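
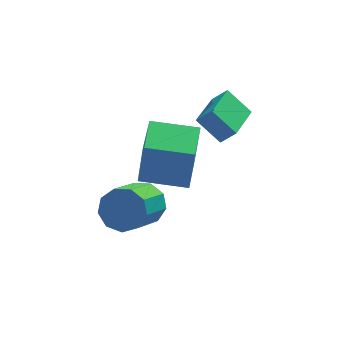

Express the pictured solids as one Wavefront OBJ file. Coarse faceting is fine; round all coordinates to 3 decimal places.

v -1.356 -2.569 -4.516
v -0.956 -2.199 -3.69
v -1.963 -3.68 -2.538
v -2.364 -4.051 -3.364
v -1.548 -1.895 -3.817
v -2.555 -3.376 -2.664
v -2.05 -1.907 -4.271
v -3.057 -3.388 -3.118
v -2.228 -2.229 -4.84
v -3.235 -3.71 -3.687
v -1.998 -2.71 -5.257
v -3.005 -4.191 -4.104
v -1.468 -3.125 -5.328
v -2.475 -4.606 -4.175
v -0.886 -3.281 -5.019
v -1.893 -4.762 -3.866
v -0.524 -3.103 -4.475
v -1.531 -4.584 -3.322
v -0.551 -2.676 -3.95
v -1.558 -4.157 -2.797
v -1.538 -2.711 -2.965
v -1.35 -2.861 -0.858
v -0.985 -1.021 -2.894
v -0.797 -1.17 -0.788
v 0.317 -3.31 -3.172
v 0.505 -3.459 -1.066
v 0.87 -1.619 -3.102
v 1.058 -1.769 -0.995
v 1.573 -2.958 -0.951
v 0.761 -2.332 -0.027
v 2.544 -1.29 -1.228
v 1.733 -0.664 -0.304
v 2.127 -3.176 -0.316
v 1.316 -2.55 0.608
v 3.099 -1.508 -0.593
v 2.287 -0.882 0.331
f 2 1 5
f 2 5 3
f 3 5 6
f 3 6 4
f 5 1 7
f 5 7 6
f 6 7 8
f 6 8 4
f 7 1 9
f 7 9 8
f 8 9 10
f 8 10 4
f 9 1 11
f 9 11 10
f 10 11 12
f 10 12 4
f 11 1 13
f 11 13 12
f 12 13 14
f 12 14 4
f 13 1 15
f 13 15 14
f 14 15 16
f 14 16 4
f 15 1 17
f 15 17 16
f 16 17 18
f 16 18 4
f 17 1 19
f 17 19 18
f 18 19 20
f 18 20 4
f 19 1 2
f 19 2 20
f 20 2 3
f 20 3 4
f 22 24 21
f 25 22 21
f 21 24 23
f 23 25 21
f 22 28 24
f 26 22 25
f 26 28 22
f 24 28 23
f 27 25 23
f 23 28 27
f 27 26 25
f 28 26 27
f 30 32 29
f 33 30 29
f 29 32 31
f 31 33 29
f 30 36 32
f 34 30 33
f 34 36 30
f 32 36 31
f 35 33 31
f 31 36 35
f 35 34 33
f 36 34 35



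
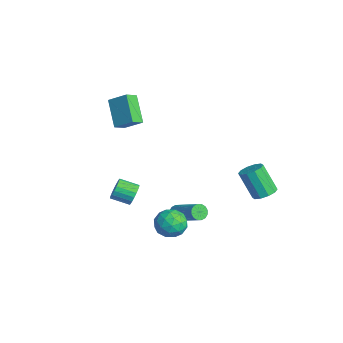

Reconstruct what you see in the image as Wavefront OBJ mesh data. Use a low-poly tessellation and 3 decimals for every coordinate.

v 3.741 3.5 0.114
v 4.386 3.437 0.405
v 3.644 2.918 1.937
v 2.999 2.98 1.646
v 4.244 3.846 0.475
v 3.503 3.327 2.007
v 3.911 4.123 0.407
v 3.169 3.604 1.94
v 3.512 4.162 0.228
v 2.771 3.643 1.76
v 3.201 3.948 0.004
v 2.459 3.429 1.537
v 3.096 3.562 -0.177
v 2.354 3.043 1.355
v 3.237 3.153 -0.247
v 2.496 2.634 1.285
v 3.571 2.876 -0.18
v 2.829 2.357 1.353
v 3.969 2.837 -0
v 3.228 2.318 1.532
v 4.281 3.051 0.223
v 3.539 2.532 1.756
v 3.057 -3.388 1.312
v 3.322 -3.74 0.834
v 2.828 -4.624 1.211
v 2.563 -4.272 1.688
v 3.519 -3.76 1.045
v 3.025 -4.643 1.422
v 3.624 -3.706 1.309
v 3.13 -4.59 1.686
v 3.617 -3.589 1.573
v 3.123 -4.473 1.95
v 3.499 -3.433 1.786
v 3.005 -4.316 2.163
v 3.293 -3.267 1.905
v 2.8 -4.151 2.282
v 3.041 -3.126 1.906
v 2.547 -4.009 2.283
v 2.792 -3.036 1.789
v 2.298 -3.92 2.166
v 2.595 -3.017 1.578
v 2.101 -3.9 1.955
v 2.49 -3.07 1.314
v 1.996 -3.954 1.691
v 2.497 -3.187 1.05
v 2.003 -4.071 1.427
v 2.615 -3.344 0.837
v 2.121 -4.227 1.214
v 2.82 -3.509 0.718
v 2.327 -4.393 1.095
v 3.073 -3.651 0.717
v 2.579 -4.534 1.094
v 3.038 -1.346 -0.754
v 3.75 -0.956 -1.219
v 3.93 -2.504 -0.361
v 4.642 -2.114 -0.826
v 4.321 -1.717 -0.042
v 3.77 -1.001 -0.285
v 3.91 -2.459 -1.295
v 3.359 -1.743 -1.538
v 4.289 -1.643 -1.554
v 4.543 -1.184 -0.779
v 3.137 -2.276 -0.801
v 3.391 -1.817 -0.026
v 3.315 -1.049 -1.021
v 4.365 -2.411 -0.559
v 4.176 -2.177 -0.098
v 4.595 -1.948 -0.371
v 3.327 -1.076 -0.472
v 3.746 -0.846 -0.745
v 4.082 -1.293 -0.053
v 3.934 -2.614 -0.835
v 4.353 -2.384 -1.108
v 3.085 -1.512 -1.209
v 3.504 -1.283 -1.482
v 3.598 -2.167 -1.527
v 4.051 -1.224 -1.491
v 4.575 -1.905 -1.26
v 4.145 -2.108 -1.536
v 3.821 -1.687 -1.679
v 4.2 -0.954 -1.036
v 4.725 -1.635 -0.804
v 4.536 -1.401 -0.343
v 4.212 -0.981 -0.486
v 4.517 -1.358 -1.232
v 2.955 -1.825 -0.776
v 3.48 -2.506 -0.544
v 3.468 -2.479 -1.094
v 3.144 -2.059 -1.237
v 3.105 -1.555 -0.32
v 3.629 -2.236 -0.089
v 3.859 -1.773 0.099
v 3.535 -1.352 -0.044
v 3.163 -2.102 -0.348
v 0.687 -0.207 -2.704
v 0.978 -0.202 -3.134
v 2.665 0.411 -1.987
v 2.373 0.407 -1.556
v 0.876 0.046 -3.117
v 2.562 0.66 -1.969
v 0.723 0.227 -2.989
v 2.409 0.84 -1.841
v 0.56 0.291 -2.784
v 2.247 0.905 -1.637
v 0.432 0.222 -2.558
v 2.118 0.836 -1.41
v 0.371 0.038 -2.371
v 2.058 0.652 -1.223
v 0.395 -0.211 -2.273
v 2.082 0.402 -1.126
v 0.498 -0.46 -2.291
v 2.184 0.154 -1.143
v 0.651 -0.64 -2.419
v 2.337 -0.027 -1.271
v 0.813 -0.705 -2.623
v 2.5 -0.091 -1.476
v 0.942 -0.636 -2.85
v 2.628 -0.022 -1.702
v 1.002 -0.452 -3.037
v 2.689 0.162 -1.889
v -1.917 -2.803 3.061
v -3.273 -2.687 4.314
v -2.248 -2.119 2.639
v -3.604 -2.002 3.891
v -1.196 -2.018 3.769
v -2.552 -1.901 5.021
v -1.527 -1.333 3.346
v -2.883 -1.217 4.599
f 2 1 5
f 2 5 3
f 3 5 6
f 3 6 4
f 5 1 7
f 5 7 6
f 6 7 8
f 6 8 4
f 7 1 9
f 7 9 8
f 8 9 10
f 8 10 4
f 9 1 11
f 9 11 10
f 10 11 12
f 10 12 4
f 11 1 13
f 11 13 12
f 12 13 14
f 12 14 4
f 13 1 15
f 13 15 14
f 14 15 16
f 14 16 4
f 15 1 17
f 15 17 16
f 16 17 18
f 16 18 4
f 17 1 19
f 17 19 18
f 18 19 20
f 18 20 4
f 19 1 21
f 19 21 20
f 20 21 22
f 20 22 4
f 21 1 2
f 21 2 22
f 22 2 3
f 22 3 4
f 24 23 27
f 24 27 25
f 25 27 28
f 25 28 26
f 27 23 29
f 27 29 28
f 28 29 30
f 28 30 26
f 29 23 31
f 29 31 30
f 30 31 32
f 30 32 26
f 31 23 33
f 31 33 32
f 32 33 34
f 32 34 26
f 33 23 35
f 33 35 34
f 34 35 36
f 34 36 26
f 35 23 37
f 35 37 36
f 36 37 38
f 36 38 26
f 37 23 39
f 37 39 38
f 38 39 40
f 38 40 26
f 39 23 41
f 39 41 40
f 40 41 42
f 40 42 26
f 41 23 43
f 41 43 42
f 42 43 44
f 42 44 26
f 43 23 45
f 43 45 44
f 44 45 46
f 44 46 26
f 45 23 47
f 45 47 46
f 46 47 48
f 46 48 26
f 47 23 49
f 47 49 48
f 48 49 50
f 48 50 26
f 49 23 51
f 49 51 50
f 50 51 52
f 50 52 26
f 51 23 24
f 51 24 52
f 52 24 25
f 52 25 26
f 53 90 69
f 90 64 93
f 69 93 58
f 90 93 69
f 53 69 65
f 69 58 70
f 65 70 54
f 69 70 65
f 53 65 74
f 65 54 75
f 74 75 60
f 65 75 74
f 53 74 86
f 74 60 89
f 86 89 63
f 74 89 86
f 53 86 90
f 86 63 94
f 90 94 64
f 86 94 90
f 54 70 81
f 70 58 84
f 81 84 62
f 70 84 81
f 58 93 71
f 93 64 92
f 71 92 57
f 93 92 71
f 64 94 91
f 94 63 87
f 91 87 55
f 94 87 91
f 63 89 88
f 89 60 76
f 88 76 59
f 89 76 88
f 60 75 80
f 75 54 77
f 80 77 61
f 75 77 80
f 56 82 68
f 82 62 83
f 68 83 57
f 82 83 68
f 56 68 66
f 68 57 67
f 66 67 55
f 68 67 66
f 56 66 73
f 66 55 72
f 73 72 59
f 66 72 73
f 56 73 78
f 73 59 79
f 78 79 61
f 73 79 78
f 56 78 82
f 78 61 85
f 82 85 62
f 78 85 82
f 57 83 71
f 83 62 84
f 71 84 58
f 83 84 71
f 55 67 91
f 67 57 92
f 91 92 64
f 67 92 91
f 59 72 88
f 72 55 87
f 88 87 63
f 72 87 88
f 61 79 80
f 79 59 76
f 80 76 60
f 79 76 80
f 62 85 81
f 85 61 77
f 81 77 54
f 85 77 81
f 96 95 99
f 96 99 97
f 97 99 100
f 97 100 98
f 99 95 101
f 99 101 100
f 100 101 102
f 100 102 98
f 101 95 103
f 101 103 102
f 102 103 104
f 102 104 98
f 103 95 105
f 103 105 104
f 104 105 106
f 104 106 98
f 105 95 107
f 105 107 106
f 106 107 108
f 106 108 98
f 107 95 109
f 107 109 108
f 108 109 110
f 108 110 98
f 109 95 111
f 109 111 110
f 110 111 112
f 110 112 98
f 111 95 113
f 111 113 112
f 112 113 114
f 112 114 98
f 113 95 115
f 113 115 114
f 114 115 116
f 114 116 98
f 115 95 117
f 115 117 116
f 116 117 118
f 116 118 98
f 117 95 119
f 117 119 118
f 118 119 120
f 118 120 98
f 119 95 96
f 119 96 120
f 120 96 97
f 120 97 98
f 122 124 121
f 125 122 121
f 121 124 123
f 123 125 121
f 122 128 124
f 126 122 125
f 126 128 122
f 124 128 123
f 127 125 123
f 123 128 127
f 127 126 125
f 128 126 127



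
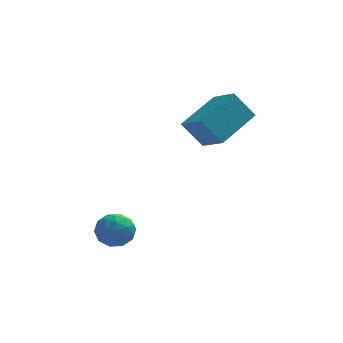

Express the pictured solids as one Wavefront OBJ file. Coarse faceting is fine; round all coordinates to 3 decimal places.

v -0.405 1.858 2.029
v 0.886 3.301 2.842
v -1.148 2.897 1.364
v 0.143 4.34 2.177
v 0.437 1.74 0.903
v 1.728 3.183 1.716
v -0.306 2.779 0.238
v 0.985 4.222 1.051
v -4.315 -0.142 -3.117
v -3.712 0.429 -3.136
v -3.528 -0.949 -2.384
v -2.925 -0.378 -2.403
v -3.62 -0.235 -1.97
v -4.106 0.264 -2.423
v -3.134 -0.784 -3.097
v -3.62 -0.285 -3.55
v -2.982 0.032 -3.123
v -3.282 0.372 -2.427
v -3.958 -0.892 -3.093
v -4.258 -0.552 -2.397
v -4.082 0.214 -3.191
v -3.158 -0.734 -2.329
v -3.566 -0.65 -2.075
v -3.212 -0.314 -2.086
v -4.314 0.117 -2.772
v -3.959 0.453 -2.783
v -3.906 0.063 -2.098
v -3.281 -0.973 -2.737
v -2.926 -0.637 -2.748
v -4.028 -0.206 -3.434
v -3.674 0.13 -3.445
v -3.334 -0.583 -3.422
v -3.299 0.317 -3.194
v -2.837 -0.158 -2.763
v -2.959 -0.396 -3.171
v -3.245 -0.103 -3.437
v -3.475 0.516 -2.785
v -3.013 0.042 -2.354
v -3.422 0.126 -2.1
v -3.707 0.419 -2.366
v -3.046 0.283 -2.777
v -4.227 -0.562 -3.166
v -3.765 -1.036 -2.735
v -3.533 -0.939 -3.154
v -3.818 -0.646 -3.42
v -4.403 -0.362 -2.757
v -3.941 -0.837 -2.326
v -3.995 -0.417 -2.083
v -4.281 -0.124 -2.349
v -4.194 -0.803 -2.743
f 2 4 1
f 5 2 1
f 1 4 3
f 3 5 1
f 2 8 4
f 6 2 5
f 6 8 2
f 4 8 3
f 7 5 3
f 3 8 7
f 7 6 5
f 8 6 7
f 9 46 25
f 46 20 49
f 25 49 14
f 46 49 25
f 9 25 21
f 25 14 26
f 21 26 10
f 25 26 21
f 9 21 30
f 21 10 31
f 30 31 16
f 21 31 30
f 9 30 42
f 30 16 45
f 42 45 19
f 30 45 42
f 9 42 46
f 42 19 50
f 46 50 20
f 42 50 46
f 10 26 37
f 26 14 40
f 37 40 18
f 26 40 37
f 14 49 27
f 49 20 48
f 27 48 13
f 49 48 27
f 20 50 47
f 50 19 43
f 47 43 11
f 50 43 47
f 19 45 44
f 45 16 32
f 44 32 15
f 45 32 44
f 16 31 36
f 31 10 33
f 36 33 17
f 31 33 36
f 12 38 24
f 38 18 39
f 24 39 13
f 38 39 24
f 12 24 22
f 24 13 23
f 22 23 11
f 24 23 22
f 12 22 29
f 22 11 28
f 29 28 15
f 22 28 29
f 12 29 34
f 29 15 35
f 34 35 17
f 29 35 34
f 12 34 38
f 34 17 41
f 38 41 18
f 34 41 38
f 13 39 27
f 39 18 40
f 27 40 14
f 39 40 27
f 11 23 47
f 23 13 48
f 47 48 20
f 23 48 47
f 15 28 44
f 28 11 43
f 44 43 19
f 28 43 44
f 17 35 36
f 35 15 32
f 36 32 16
f 35 32 36
f 18 41 37
f 41 17 33
f 37 33 10
f 41 33 37



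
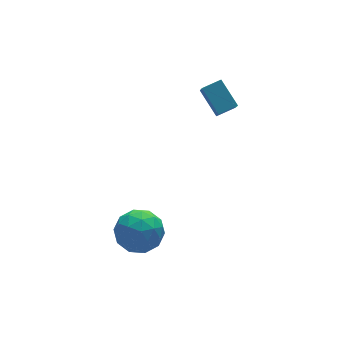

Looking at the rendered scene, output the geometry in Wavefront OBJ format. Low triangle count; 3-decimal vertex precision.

v -1.86 -1.037 -1.359
v -0.858 -1.554 -1.492
v -2.722 -2.626 -1.688
v -1.72 -3.143 -1.821
v -2.039 -2.776 -0.794
v -1.505 -1.794 -0.591
v -2.075 -2.386 -2.589
v -1.541 -1.404 -2.386
v -0.99 -2.387 -2.252
v -0.968 -2.629 -1.143
v -2.612 -1.551 -2.037
v -2.59 -1.793 -0.928
v -1.283 -1.156 -1.397
v -2.297 -3.024 -1.783
v -2.484 -2.808 -1.18
v -1.895 -3.112 -1.258
v -1.664 -1.297 -0.867
v -1.075 -1.601 -0.945
v -1.769 -2.32 -0.535
v -2.505 -2.579 -2.235
v -1.916 -2.883 -2.313
v -1.685 -1.068 -1.922
v -1.096 -1.372 -2
v -1.811 -1.86 -2.645
v -0.772 -1.95 -1.921
v -1.279 -2.884 -2.115
v -1.487 -2.439 -2.566
v -1.174 -1.861 -2.447
v -0.759 -2.092 -1.269
v -1.266 -3.026 -1.462
v -1.453 -2.81 -0.859
v -1.14 -2.233 -0.74
v -0.837 -2.582 -1.716
v -2.314 -1.154 -1.718
v -2.821 -2.088 -1.911
v -2.44 -1.947 -2.44
v -2.127 -1.37 -2.321
v -2.301 -1.296 -1.065
v -2.808 -2.23 -1.259
v -2.406 -2.319 -0.733
v -2.093 -1.741 -0.614
v -2.743 -1.598 -1.464
v 2.674 -0.684 3.315
v 2.49 0.49 4.197
v 2.912 -0.052 2.524
v 2.728 1.122 3.406
v 3.572 -0.722 3.554
v 3.388 0.452 4.436
v 3.81 -0.09 2.763
v 3.626 1.084 3.645
f 1 38 17
f 38 12 41
f 17 41 6
f 38 41 17
f 1 17 13
f 17 6 18
f 13 18 2
f 17 18 13
f 1 13 22
f 13 2 23
f 22 23 8
f 13 23 22
f 1 22 34
f 22 8 37
f 34 37 11
f 22 37 34
f 1 34 38
f 34 11 42
f 38 42 12
f 34 42 38
f 2 18 29
f 18 6 32
f 29 32 10
f 18 32 29
f 6 41 19
f 41 12 40
f 19 40 5
f 41 40 19
f 12 42 39
f 42 11 35
f 39 35 3
f 42 35 39
f 11 37 36
f 37 8 24
f 36 24 7
f 37 24 36
f 8 23 28
f 23 2 25
f 28 25 9
f 23 25 28
f 4 30 16
f 30 10 31
f 16 31 5
f 30 31 16
f 4 16 14
f 16 5 15
f 14 15 3
f 16 15 14
f 4 14 21
f 14 3 20
f 21 20 7
f 14 20 21
f 4 21 26
f 21 7 27
f 26 27 9
f 21 27 26
f 4 26 30
f 26 9 33
f 30 33 10
f 26 33 30
f 5 31 19
f 31 10 32
f 19 32 6
f 31 32 19
f 3 15 39
f 15 5 40
f 39 40 12
f 15 40 39
f 7 20 36
f 20 3 35
f 36 35 11
f 20 35 36
f 9 27 28
f 27 7 24
f 28 24 8
f 27 24 28
f 10 33 29
f 33 9 25
f 29 25 2
f 33 25 29
f 44 46 43
f 47 44 43
f 43 46 45
f 45 47 43
f 44 50 46
f 48 44 47
f 48 50 44
f 46 50 45
f 49 47 45
f 45 50 49
f 49 48 47
f 50 48 49



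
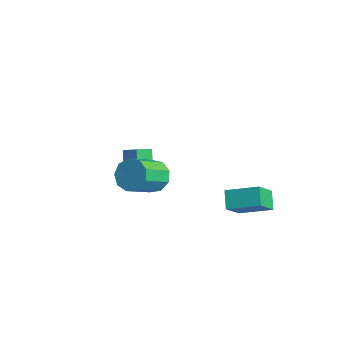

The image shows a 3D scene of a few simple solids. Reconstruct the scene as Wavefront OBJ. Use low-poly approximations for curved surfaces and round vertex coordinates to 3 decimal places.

v 2.635 -2.252 1.449
v 2.991 -2.618 0.578
v 3.641 -4.134 1.479
v 3.285 -3.768 2.351
v 3.472 -2.229 0.885
v 4.122 -3.745 1.786
v 3.562 -1.851 1.456
v 4.212 -3.367 2.358
v 3.218 -1.66 2.024
v 3.868 -3.176 2.926
v 2.601 -1.747 2.323
v 3.251 -3.263 3.225
v 2 -2.07 2.213
v 2.65 -3.586 3.115
v 1.696 -2.478 1.746
v 2.346 -3.994 2.648
v 1.832 -2.78 1.14
v 2.482 -4.297 2.041
v 2.343 -2.836 0.678
v 2.993 -4.352 1.58
v 2.444 2.603 -2.806
v 3.176 1.499 -1.726
v 1.638 2.902 -1.955
v 2.37 1.797 -0.874
v 3.61 3.983 -2.186
v 4.342 2.878 -1.105
v 2.804 4.281 -1.334
v 3.536 3.177 -0.254
v -3.566 -1.369 -0.474
v -1.966 -1.245 0.485
v -3.533 -0.515 -0.64
v -1.932 -0.392 0.319
v -2.948 -1.588 -1.479
v -1.347 -1.465 -0.52
v -2.914 -0.735 -1.645
v -1.314 -0.611 -0.686
f 2 1 5
f 2 5 3
f 3 5 6
f 3 6 4
f 5 1 7
f 5 7 6
f 6 7 8
f 6 8 4
f 7 1 9
f 7 9 8
f 8 9 10
f 8 10 4
f 9 1 11
f 9 11 10
f 10 11 12
f 10 12 4
f 11 1 13
f 11 13 12
f 12 13 14
f 12 14 4
f 13 1 15
f 13 15 14
f 14 15 16
f 14 16 4
f 15 1 17
f 15 17 16
f 16 17 18
f 16 18 4
f 17 1 19
f 17 19 18
f 18 19 20
f 18 20 4
f 19 1 2
f 19 2 20
f 20 2 3
f 20 3 4
f 22 24 21
f 25 22 21
f 21 24 23
f 23 25 21
f 22 28 24
f 26 22 25
f 26 28 22
f 24 28 23
f 27 25 23
f 23 28 27
f 27 26 25
f 28 26 27
f 30 32 29
f 33 30 29
f 29 32 31
f 31 33 29
f 30 36 32
f 34 30 33
f 34 36 30
f 32 36 31
f 35 33 31
f 31 36 35
f 35 34 33
f 36 34 35



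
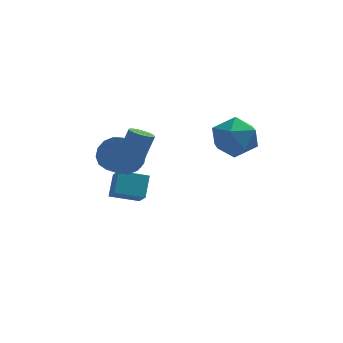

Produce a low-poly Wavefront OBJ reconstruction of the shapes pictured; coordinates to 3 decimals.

v -2.204 2.568 0.443
v -1.722 1.819 0.034
v -2.274 1.063 0.768
v -2.756 1.812 1.177
v -1.425 1.973 0.416
v -1.978 1.217 1.15
v -1.338 2.287 0.805
v -1.891 1.531 1.539
v -1.482 2.676 1.097
v -2.035 1.919 1.831
v -1.82 3.036 1.214
v -2.373 2.28 1.948
v -2.26 3.271 1.124
v -2.813 2.514 1.858
v -2.686 3.317 0.852
v -3.238 2.561 1.586
v -2.982 3.163 0.47
v -3.535 2.407 1.204
v -3.069 2.849 0.081
v -3.622 2.093 0.815
v -2.925 2.461 -0.211
v -3.478 1.704 0.523
v -2.587 2.1 -0.328
v -3.14 1.344 0.406
v -2.147 1.866 -0.238
v -2.7 1.109 0.496
v -2.133 -1.399 2.392
v -1.601 -1.238 2.142
v -0.974 -0.741 3.799
v -1.507 -0.901 4.048
v -1.733 -1.022 2.127
v -1.106 -0.525 3.784
v -1.935 -0.871 2.158
v -1.308 -0.374 3.815
v -2.171 -0.812 2.23
v -1.544 -0.314 3.886
v -2.4 -0.854 2.329
v -1.773 -0.356 3.986
v -2.584 -0.99 2.439
v -1.957 -0.493 4.096
v -2.689 -1.197 2.541
v -2.062 -0.699 4.198
v -2.699 -1.438 2.617
v -2.072 -0.941 4.274
v -2.61 -1.673 2.654
v -1.983 -1.176 4.311
v -2.44 -1.861 2.646
v -1.813 -1.363 4.303
v -2.216 -1.968 2.594
v -1.589 -1.471 4.251
v -1.978 -1.977 2.506
v -1.351 -1.48 4.163
v -1.767 -1.886 2.399
v -1.14 -1.389 4.056
v -1.619 -1.711 2.291
v -0.992 -1.214 3.948
v -1.56 -1.482 2.2
v -0.933 -0.984 3.856
v 2.279 2.061 2.868
v 2.889 1.768 1.853
v 2.411 0.192 3.487
v 3.021 -0.101 2.472
v 3.543 0.612 3.313
v 3.461 1.767 2.93
v 1.839 0.193 2.41
v 1.757 1.348 2.027
v 2.617 0.613 1.57
v 3.67 0.872 2.128
v 1.63 1.088 3.212
v 2.683 1.347 3.77
v -2.818 2.829 -2.069
v -2.615 3.721 -1.118
v -3.107 3.761 -2.882
v -2.904 4.653 -1.931
v -1.376 2.927 -2.469
v -1.173 3.819 -1.518
v -1.665 3.859 -3.282
v -1.462 4.751 -2.331
f 2 1 5
f 2 5 3
f 3 5 6
f 3 6 4
f 5 1 7
f 5 7 6
f 6 7 8
f 6 8 4
f 7 1 9
f 7 9 8
f 8 9 10
f 8 10 4
f 9 1 11
f 9 11 10
f 10 11 12
f 10 12 4
f 11 1 13
f 11 13 12
f 12 13 14
f 12 14 4
f 13 1 15
f 13 15 14
f 14 15 16
f 14 16 4
f 15 1 17
f 15 17 16
f 16 17 18
f 16 18 4
f 17 1 19
f 17 19 18
f 18 19 20
f 18 20 4
f 19 1 21
f 19 21 20
f 20 21 22
f 20 22 4
f 21 1 23
f 21 23 22
f 22 23 24
f 22 24 4
f 23 1 25
f 23 25 24
f 24 25 26
f 24 26 4
f 25 1 2
f 25 2 26
f 26 2 3
f 26 3 4
f 28 27 31
f 28 31 29
f 29 31 32
f 29 32 30
f 31 27 33
f 31 33 32
f 32 33 34
f 32 34 30
f 33 27 35
f 33 35 34
f 34 35 36
f 34 36 30
f 35 27 37
f 35 37 36
f 36 37 38
f 36 38 30
f 37 27 39
f 37 39 38
f 38 39 40
f 38 40 30
f 39 27 41
f 39 41 40
f 40 41 42
f 40 42 30
f 41 27 43
f 41 43 42
f 42 43 44
f 42 44 30
f 43 27 45
f 43 45 44
f 44 45 46
f 44 46 30
f 45 27 47
f 45 47 46
f 46 47 48
f 46 48 30
f 47 27 49
f 47 49 48
f 48 49 50
f 48 50 30
f 49 27 51
f 49 51 50
f 50 51 52
f 50 52 30
f 51 27 53
f 51 53 52
f 52 53 54
f 52 54 30
f 53 27 55
f 53 55 54
f 54 55 56
f 54 56 30
f 55 27 57
f 55 57 56
f 56 57 58
f 56 58 30
f 57 27 28
f 57 28 58
f 58 28 29
f 58 29 30
f 59 70 64
f 59 64 60
f 59 60 66
f 59 66 69
f 59 69 70
f 60 64 68
f 64 70 63
f 70 69 61
f 69 66 65
f 66 60 67
f 62 68 63
f 62 63 61
f 62 61 65
f 62 65 67
f 62 67 68
f 63 68 64
f 61 63 70
f 65 61 69
f 67 65 66
f 68 67 60
f 72 74 71
f 75 72 71
f 71 74 73
f 73 75 71
f 72 78 74
f 76 72 75
f 76 78 72
f 74 78 73
f 77 75 73
f 73 78 77
f 77 76 75
f 78 76 77



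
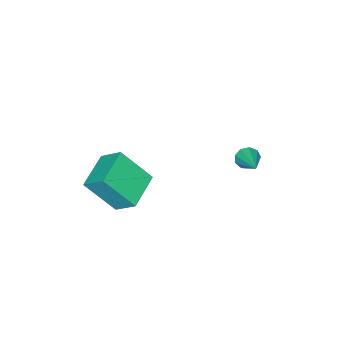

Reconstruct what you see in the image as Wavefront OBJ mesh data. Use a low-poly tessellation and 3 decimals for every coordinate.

v 2.146 -3.681 0.278
v 2.02 -2.62 1.152
v 3.936 -3.144 -0.116
v 3.81 -2.083 0.758
v 2.87 -4.917 1.882
v 2.744 -3.856 2.756
v 4.66 -4.38 1.488
v 4.534 -3.319 2.362
v -2.371 -0.682 0.452
v -1.974 -0.718 -0.023
v -1.429 0.522 1.148
v -2.276 -0.433 -0.108
v -2.622 -0.264 0.069
v -2.851 -0.29 0.425
v -2.856 -0.5 0.794
v -2.634 -0.795 1.002
v -2.289 -1.037 0.954
v -1.983 -1.113 0.67
v -1.858 -0.987 0.284
f 2 4 1
f 5 2 1
f 1 4 3
f 3 5 1
f 2 8 4
f 6 2 5
f 6 8 2
f 4 8 3
f 7 5 3
f 3 8 7
f 7 6 5
f 8 6 7
f 10 9 12
f 10 12 11
f 12 9 13
f 12 13 11
f 13 9 14
f 13 14 11
f 14 9 15
f 14 15 11
f 15 9 16
f 15 16 11
f 16 9 17
f 16 17 11
f 17 9 18
f 17 18 11
f 18 9 19
f 18 19 11
f 19 9 10
f 19 10 11



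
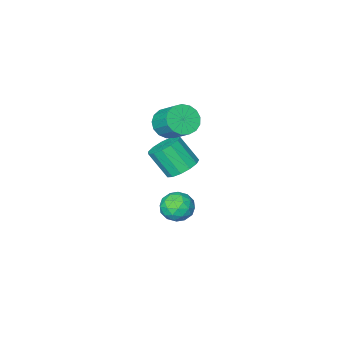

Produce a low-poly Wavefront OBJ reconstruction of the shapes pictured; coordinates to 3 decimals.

v -0.801 -3.018 0.921
v -0.284 -2.448 0.221
v -0.322 -0.993 1.379
v -0.839 -1.562 2.079
v -0.763 -2.37 0.108
v -0.8 -0.915 1.266
v -1.25 -2.441 0.181
v -1.287 -0.985 1.339
v -1.635 -2.643 0.424
v -1.672 -1.188 1.582
v -1.828 -2.932 0.78
v -1.865 -1.477 1.938
v -1.787 -3.24 1.169
v -1.824 -1.785 2.327
v -1.519 -3.497 1.501
v -1.556 -2.042 2.659
v -1.088 -3.645 1.7
v -1.125 -2.189 2.858
v -0.59 -3.648 1.721
v -0.627 -2.193 2.878
v -0.141 -3.508 1.558
v -0.178 -2.052 2.716
v 0.156 -3.255 1.25
v 0.119 -1.799 2.407
v 0.235 -2.947 0.866
v 0.198 -1.492 2.024
v 0.076 -2.656 0.495
v 0.038 -1.201 1.653
v -1.43 -2.548 -2.792
v -0.466 -2.09 -2.874
v 0.153 -3.114 -1.309
v -0.81 -3.572 -1.228
v -0.793 -1.735 -2.512
v -0.174 -2.759 -0.947
v -1.322 -1.638 -2.24
v -0.703 -2.662 -0.675
v -1.885 -1.83 -2.143
v -1.266 -2.854 -0.578
v -2.304 -2.25 -2.252
v -1.685 -3.274 -0.687
v -2.445 -2.765 -2.533
v -1.826 -3.789 -0.968
v -2.263 -3.211 -2.896
v -1.644 -4.235 -1.331
v -1.817 -3.446 -3.227
v -1.198 -4.47 -1.662
v -1.248 -3.396 -3.419
v -0.629 -4.42 -1.854
v -0.737 -3.077 -3.413
v -0.117 -4.101 -1.848
v -0.445 -2.59 -3.209
v 0.174 -3.614 -1.644
v 2.565 4.522 -0.444
v 3.498 4.269 -0.241
v 2.122 2.991 -0.319
v 3.055 2.738 -0.116
v 2.532 3.261 0.539
v 2.805 4.208 0.461
v 2.815 3.052 -1.021
v 3.088 3.999 -1.099
v 3.653 3.36 -0.598
v 3.478 3.49 0.366
v 2.142 3.77 -0.926
v 1.967 3.9 0.038
v 3.07 4.53 -0.354
v 2.55 2.73 -0.206
v 2.242 3.038 0.178
v 2.791 2.889 0.298
v 2.663 4.494 0.059
v 3.212 4.345 0.179
v 2.644 3.753 0.637
v 2.408 2.915 -0.739
v 2.957 2.766 -0.619
v 2.829 4.371 -0.858
v 3.378 4.222 -0.738
v 2.976 3.507 -1.197
v 3.71 3.847 -0.444
v 3.449 2.947 -0.37
v 3.308 3.132 -0.903
v 3.469 3.688 -0.948
v 3.607 3.923 0.123
v 3.347 3.023 0.196
v 3.039 3.331 0.581
v 3.2 3.887 0.536
v 3.698 3.389 -0.087
v 2.273 4.237 -0.756
v 2.013 3.337 -0.683
v 2.42 3.373 -1.096
v 2.581 3.929 -1.141
v 2.171 4.313 -0.19
v 1.91 3.413 -0.116
v 2.151 3.572 0.388
v 2.312 4.128 0.343
v 1.922 3.871 -0.473
f 2 1 5
f 2 5 3
f 3 5 6
f 3 6 4
f 5 1 7
f 5 7 6
f 6 7 8
f 6 8 4
f 7 1 9
f 7 9 8
f 8 9 10
f 8 10 4
f 9 1 11
f 9 11 10
f 10 11 12
f 10 12 4
f 11 1 13
f 11 13 12
f 12 13 14
f 12 14 4
f 13 1 15
f 13 15 14
f 14 15 16
f 14 16 4
f 15 1 17
f 15 17 16
f 16 17 18
f 16 18 4
f 17 1 19
f 17 19 18
f 18 19 20
f 18 20 4
f 19 1 21
f 19 21 20
f 20 21 22
f 20 22 4
f 21 1 23
f 21 23 22
f 22 23 24
f 22 24 4
f 23 1 25
f 23 25 24
f 24 25 26
f 24 26 4
f 25 1 27
f 25 27 26
f 26 27 28
f 26 28 4
f 27 1 2
f 27 2 28
f 28 2 3
f 28 3 4
f 30 29 33
f 30 33 31
f 31 33 34
f 31 34 32
f 33 29 35
f 33 35 34
f 34 35 36
f 34 36 32
f 35 29 37
f 35 37 36
f 36 37 38
f 36 38 32
f 37 29 39
f 37 39 38
f 38 39 40
f 38 40 32
f 39 29 41
f 39 41 40
f 40 41 42
f 40 42 32
f 41 29 43
f 41 43 42
f 42 43 44
f 42 44 32
f 43 29 45
f 43 45 44
f 44 45 46
f 44 46 32
f 45 29 47
f 45 47 46
f 46 47 48
f 46 48 32
f 47 29 49
f 47 49 48
f 48 49 50
f 48 50 32
f 49 29 51
f 49 51 50
f 50 51 52
f 50 52 32
f 51 29 30
f 51 30 52
f 52 30 31
f 52 31 32
f 53 90 69
f 90 64 93
f 69 93 58
f 90 93 69
f 53 69 65
f 69 58 70
f 65 70 54
f 69 70 65
f 53 65 74
f 65 54 75
f 74 75 60
f 65 75 74
f 53 74 86
f 74 60 89
f 86 89 63
f 74 89 86
f 53 86 90
f 86 63 94
f 90 94 64
f 86 94 90
f 54 70 81
f 70 58 84
f 81 84 62
f 70 84 81
f 58 93 71
f 93 64 92
f 71 92 57
f 93 92 71
f 64 94 91
f 94 63 87
f 91 87 55
f 94 87 91
f 63 89 88
f 89 60 76
f 88 76 59
f 89 76 88
f 60 75 80
f 75 54 77
f 80 77 61
f 75 77 80
f 56 82 68
f 82 62 83
f 68 83 57
f 82 83 68
f 56 68 66
f 68 57 67
f 66 67 55
f 68 67 66
f 56 66 73
f 66 55 72
f 73 72 59
f 66 72 73
f 56 73 78
f 73 59 79
f 78 79 61
f 73 79 78
f 56 78 82
f 78 61 85
f 82 85 62
f 78 85 82
f 57 83 71
f 83 62 84
f 71 84 58
f 83 84 71
f 55 67 91
f 67 57 92
f 91 92 64
f 67 92 91
f 59 72 88
f 72 55 87
f 88 87 63
f 72 87 88
f 61 79 80
f 79 59 76
f 80 76 60
f 79 76 80
f 62 85 81
f 85 61 77
f 81 77 54
f 85 77 81



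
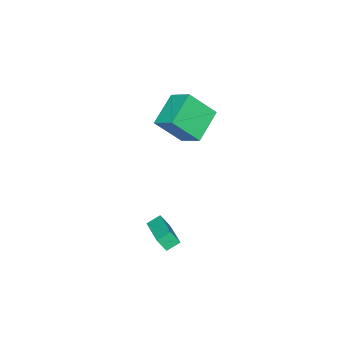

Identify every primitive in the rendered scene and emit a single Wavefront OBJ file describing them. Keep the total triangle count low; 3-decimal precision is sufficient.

v 1.296 -0.643 -2.421
v 1.489 -1.072 -1.678
v 0.731 -0.215 -2.028
v 0.924 -0.644 -1.285
v 2.716 0.804 -1.955
v 2.909 0.375 -1.212
v 2.151 1.232 -1.562
v 2.344 0.803 -0.819
v -5.336 -2.18 1.638
v -4.508 -3.292 3.121
v -4.996 -0.926 2.388
v -4.168 -2.038 3.871
v -3.532 -2.102 0.689
v -2.704 -3.214 2.172
v -3.192 -0.848 1.439
v -2.364 -1.96 2.922
f 2 4 1
f 5 2 1
f 1 4 3
f 3 5 1
f 2 8 4
f 6 2 5
f 6 8 2
f 4 8 3
f 7 5 3
f 3 8 7
f 7 6 5
f 8 6 7
f 10 12 9
f 13 10 9
f 9 12 11
f 11 13 9
f 10 16 12
f 14 10 13
f 14 16 10
f 12 16 11
f 15 13 11
f 11 16 15
f 15 14 13
f 16 14 15



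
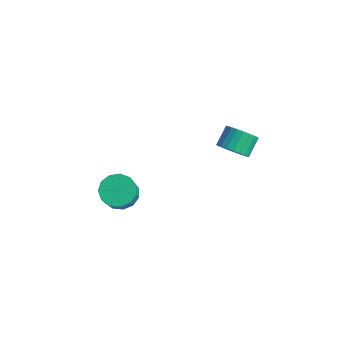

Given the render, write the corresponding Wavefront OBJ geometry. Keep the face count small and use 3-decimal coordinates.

v -0.967 -3.279 1.23
v -0.189 -3.147 0.862
v 0.464 -3.77 2.023
v -0.313 -3.901 2.39
v -0.284 -2.748 1.13
v 0.369 -3.371 2.291
v -0.596 -2.517 1.43
v 0.057 -3.14 2.59
v -1.026 -2.528 1.666
v -0.372 -3.151 2.826
v -1.436 -2.777 1.763
v -0.783 -3.4 2.924
v -1.698 -3.185 1.692
v -1.045 -3.808 2.852
v -1.727 -3.623 1.473
v -1.074 -4.246 2.633
v -1.515 -3.952 1.177
v -0.862 -4.575 2.338
v -1.129 -4.066 0.898
v -0.476 -4.689 2.059
v -0.691 -3.931 0.725
v -0.038 -4.554 1.885
v -0.341 -3.588 0.711
v 0.313 -4.211 1.871
v 1.121 1.504 3.105
v 1.518 2.038 2.662
v 1.216 2.851 3.371
v 0.819 2.316 3.815
v 1.235 2.048 2.53
v 0.933 2.861 3.239
v 0.934 1.975 2.486
v 0.633 2.787 3.195
v 0.663 1.83 2.537
v 0.361 2.643 3.246
v 0.46 1.635 2.674
v 0.159 2.448 3.383
v 0.359 1.421 2.876
v 0.057 2.234 3.585
v 0.373 1.219 3.114
v 0.072 2.032 3.823
v 0.501 1.06 3.35
v 0.2 1.873 4.059
v 0.724 0.969 3.549
v 0.422 1.782 4.258
v 1.007 0.959 3.681
v 0.705 1.772 4.39
v 1.307 1.033 3.725
v 1.006 1.845 4.434
v 1.579 1.177 3.674
v 1.277 1.99 4.383
v 1.781 1.372 3.537
v 1.48 2.185 4.246
v 1.883 1.586 3.335
v 1.581 2.399 4.044
v 1.868 1.788 3.097
v 1.567 2.601 3.806
v 1.74 1.947 2.861
v 1.439 2.76 3.57
f 2 1 5
f 2 5 3
f 3 5 6
f 3 6 4
f 5 1 7
f 5 7 6
f 6 7 8
f 6 8 4
f 7 1 9
f 7 9 8
f 8 9 10
f 8 10 4
f 9 1 11
f 9 11 10
f 10 11 12
f 10 12 4
f 11 1 13
f 11 13 12
f 12 13 14
f 12 14 4
f 13 1 15
f 13 15 14
f 14 15 16
f 14 16 4
f 15 1 17
f 15 17 16
f 16 17 18
f 16 18 4
f 17 1 19
f 17 19 18
f 18 19 20
f 18 20 4
f 19 1 21
f 19 21 20
f 20 21 22
f 20 22 4
f 21 1 23
f 21 23 22
f 22 23 24
f 22 24 4
f 23 1 2
f 23 2 24
f 24 2 3
f 24 3 4
f 26 25 29
f 26 29 27
f 27 29 30
f 27 30 28
f 29 25 31
f 29 31 30
f 30 31 32
f 30 32 28
f 31 25 33
f 31 33 32
f 32 33 34
f 32 34 28
f 33 25 35
f 33 35 34
f 34 35 36
f 34 36 28
f 35 25 37
f 35 37 36
f 36 37 38
f 36 38 28
f 37 25 39
f 37 39 38
f 38 39 40
f 38 40 28
f 39 25 41
f 39 41 40
f 40 41 42
f 40 42 28
f 41 25 43
f 41 43 42
f 42 43 44
f 42 44 28
f 43 25 45
f 43 45 44
f 44 45 46
f 44 46 28
f 45 25 47
f 45 47 46
f 46 47 48
f 46 48 28
f 47 25 49
f 47 49 48
f 48 49 50
f 48 50 28
f 49 25 51
f 49 51 50
f 50 51 52
f 50 52 28
f 51 25 53
f 51 53 52
f 52 53 54
f 52 54 28
f 53 25 55
f 53 55 54
f 54 55 56
f 54 56 28
f 55 25 57
f 55 57 56
f 56 57 58
f 56 58 28
f 57 25 26
f 57 26 58
f 58 26 27
f 58 27 28



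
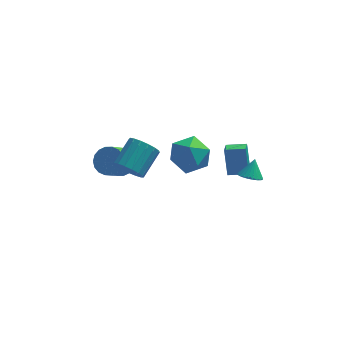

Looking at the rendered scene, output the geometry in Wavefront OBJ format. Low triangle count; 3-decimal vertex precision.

v -2.869 0.724 1.561
v -2.346 0.12 1.928
v -1.527 1.351 2.787
v -2.051 1.956 2.419
v -2.142 0.23 1.576
v -1.323 1.461 2.435
v -2.104 0.453 1.221
v -1.286 1.684 2.08
v -2.242 0.738 0.943
v -1.423 1.969 1.802
v -2.523 1.02 0.807
v -1.705 2.251 1.666
v -2.884 1.234 0.844
v -2.066 2.466 1.702
v -3.241 1.332 1.044
v -2.423 2.563 1.903
v -3.513 1.29 1.363
v -2.695 2.522 2.222
v -3.638 1.119 1.727
v -2.819 2.35 2.586
v -3.586 0.857 2.053
v -2.768 2.089 2.912
v -3.37 0.565 2.266
v -2.552 1.797 3.125
v -3.04 0.309 2.318
v -2.221 1.541 3.177
v -2.67 0.149 2.196
v -1.851 1.38 3.055
v -3.318 3.452 -0.461
v -2.52 3.212 -0.212
v -3.104 2.308 0.789
v -3.902 2.548 0.541
v -2.594 3.515 0.018
v -3.178 2.611 1.019
v -2.812 3.805 0.153
v -3.396 2.901 1.154
v -3.13 4.025 0.166
v -3.714 3.121 1.168
v -3.486 4.132 0.056
v -4.069 3.228 1.057
v -3.808 4.104 -0.157
v -4.391 3.2 0.844
v -4.033 3.947 -0.43
v -4.617 3.043 0.571
v -4.116 3.692 -0.709
v -4.7 2.788 0.292
v -4.042 3.389 -0.939
v -4.626 2.485 0.062
v -3.824 3.099 -1.074
v -4.408 2.195 -0.073
v -3.506 2.879 -1.088
v -4.09 1.975 -0.086
v -3.151 2.772 -0.977
v -3.734 1.868 0.024
v -2.829 2.8 -0.764
v -3.412 1.896 0.237
v -2.603 2.957 -0.491
v -3.187 2.053 0.51
v 3.135 -0.795 2.479
v 3.679 -0.564 2.185
v 3.385 -0.265 3.361
v 3.507 -0.382 2.124
v 3.279 -0.262 2.117
v 3.029 -0.224 2.165
v 2.795 -0.273 2.261
v 2.613 -0.401 2.39
v 2.51 -0.589 2.532
v 2.502 -0.809 2.667
v 2.591 -1.027 2.772
v 2.762 -1.209 2.833
v 2.99 -1.328 2.84
v 3.24 -1.367 2.792
v 3.474 -1.318 2.696
v 3.656 -1.189 2.567
v 3.759 -1.001 2.425
v 3.767 -0.782 2.291
v 2.081 0.327 1.468
v 1.924 0.999 2.89
v 2.202 1.111 1.111
v 2.045 1.783 2.533
v 3.135 0.237 1.627
v 2.978 0.909 3.049
v 3.256 1.021 1.27
v 3.099 1.693 2.692
v -0.649 1.534 2.947
v -0.125 2.286 2.19
v 0.585 0.154 2.43
v 1.109 0.906 1.673
v 1.214 1.072 2.845
v 0.451 1.925 3.165
v 0.009 0.515 1.455
v -0.754 1.368 1.775
v 0.281 1.656 1.269
v 1.027 2.001 2.128
v -0.567 0.439 2.492
v 0.179 0.784 3.351
f 2 1 5
f 2 5 3
f 3 5 6
f 3 6 4
f 5 1 7
f 5 7 6
f 6 7 8
f 6 8 4
f 7 1 9
f 7 9 8
f 8 9 10
f 8 10 4
f 9 1 11
f 9 11 10
f 10 11 12
f 10 12 4
f 11 1 13
f 11 13 12
f 12 13 14
f 12 14 4
f 13 1 15
f 13 15 14
f 14 15 16
f 14 16 4
f 15 1 17
f 15 17 16
f 16 17 18
f 16 18 4
f 17 1 19
f 17 19 18
f 18 19 20
f 18 20 4
f 19 1 21
f 19 21 20
f 20 21 22
f 20 22 4
f 21 1 23
f 21 23 22
f 22 23 24
f 22 24 4
f 23 1 25
f 23 25 24
f 24 25 26
f 24 26 4
f 25 1 27
f 25 27 26
f 26 27 28
f 26 28 4
f 27 1 2
f 27 2 28
f 28 2 3
f 28 3 4
f 30 29 33
f 30 33 31
f 31 33 34
f 31 34 32
f 33 29 35
f 33 35 34
f 34 35 36
f 34 36 32
f 35 29 37
f 35 37 36
f 36 37 38
f 36 38 32
f 37 29 39
f 37 39 38
f 38 39 40
f 38 40 32
f 39 29 41
f 39 41 40
f 40 41 42
f 40 42 32
f 41 29 43
f 41 43 42
f 42 43 44
f 42 44 32
f 43 29 45
f 43 45 44
f 44 45 46
f 44 46 32
f 45 29 47
f 45 47 46
f 46 47 48
f 46 48 32
f 47 29 49
f 47 49 48
f 48 49 50
f 48 50 32
f 49 29 51
f 49 51 50
f 50 51 52
f 50 52 32
f 51 29 53
f 51 53 52
f 52 53 54
f 52 54 32
f 53 29 55
f 53 55 54
f 54 55 56
f 54 56 32
f 55 29 57
f 55 57 56
f 56 57 58
f 56 58 32
f 57 29 30
f 57 30 58
f 58 30 31
f 58 31 32
f 60 59 62
f 60 62 61
f 62 59 63
f 62 63 61
f 63 59 64
f 63 64 61
f 64 59 65
f 64 65 61
f 65 59 66
f 65 66 61
f 66 59 67
f 66 67 61
f 67 59 68
f 67 68 61
f 68 59 69
f 68 69 61
f 69 59 70
f 69 70 61
f 70 59 71
f 70 71 61
f 71 59 72
f 71 72 61
f 72 59 73
f 72 73 61
f 73 59 74
f 73 74 61
f 74 59 75
f 74 75 61
f 75 59 76
f 75 76 61
f 76 59 60
f 76 60 61
f 78 80 77
f 81 78 77
f 77 80 79
f 79 81 77
f 78 84 80
f 82 78 81
f 82 84 78
f 80 84 79
f 83 81 79
f 79 84 83
f 83 82 81
f 84 82 83
f 85 96 90
f 85 90 86
f 85 86 92
f 85 92 95
f 85 95 96
f 86 90 94
f 90 96 89
f 96 95 87
f 95 92 91
f 92 86 93
f 88 94 89
f 88 89 87
f 88 87 91
f 88 91 93
f 88 93 94
f 89 94 90
f 87 89 96
f 91 87 95
f 93 91 92
f 94 93 86



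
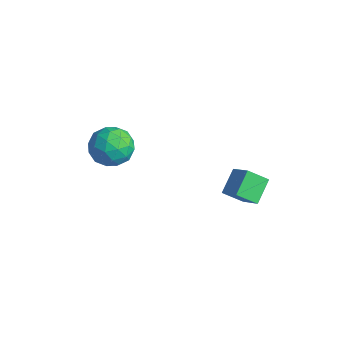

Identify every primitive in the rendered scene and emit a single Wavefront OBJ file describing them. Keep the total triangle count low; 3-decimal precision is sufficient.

v 1.57 2.872 0.669
v 1.106 2.138 1.295
v 1.078 3.775 1.362
v 0.615 3.041 1.988
v 2.565 2.859 1.392
v 2.102 2.125 2.018
v 2.074 3.762 2.085
v 1.61 3.028 2.711
v -2.838 0.429 1.77
v -2.502 0.008 2.661
v -4.078 -0.708 1.699
v -3.742 -1.129 2.59
v -4.174 -0.182 2.592
v -3.408 0.521 2.636
v -3.172 -1.221 1.724
v -2.406 -0.518 1.768
v -2.709 -1.012 2.632
v -3.328 -0.37 3.169
v -3.252 -0.33 1.191
v -3.871 0.312 1.728
v -2.561 0.319 2.221
v -4.019 -1.019 2.139
v -4.273 -0.462 2.14
v -4.076 -0.709 2.664
v -3.093 0.62 2.207
v -2.896 0.372 2.731
v -3.879 0.26 2.691
v -3.684 -1.072 1.629
v -3.487 -1.32 2.153
v -2.504 0.009 1.696
v -2.307 -0.238 2.22
v -2.701 -0.96 1.669
v -2.485 -0.528 2.728
v -3.214 -1.197 2.687
v -2.879 -1.251 2.178
v -2.429 -0.838 2.203
v -2.849 -0.151 3.044
v -3.578 -0.82 3.002
v -3.832 -0.263 3.004
v -3.382 0.15 3.029
v -2.971 -0.751 3.027
v -3.002 0.12 1.358
v -3.731 -0.549 1.316
v -3.198 -0.85 1.331
v -2.748 -0.437 1.356
v -3.366 0.497 1.673
v -4.095 -0.172 1.632
v -4.151 0.138 2.157
v -3.701 0.551 2.182
v -3.609 0.051 1.333
f 2 4 1
f 5 2 1
f 1 4 3
f 3 5 1
f 2 8 4
f 6 2 5
f 6 8 2
f 4 8 3
f 7 5 3
f 3 8 7
f 7 6 5
f 8 6 7
f 9 46 25
f 46 20 49
f 25 49 14
f 46 49 25
f 9 25 21
f 25 14 26
f 21 26 10
f 25 26 21
f 9 21 30
f 21 10 31
f 30 31 16
f 21 31 30
f 9 30 42
f 30 16 45
f 42 45 19
f 30 45 42
f 9 42 46
f 42 19 50
f 46 50 20
f 42 50 46
f 10 26 37
f 26 14 40
f 37 40 18
f 26 40 37
f 14 49 27
f 49 20 48
f 27 48 13
f 49 48 27
f 20 50 47
f 50 19 43
f 47 43 11
f 50 43 47
f 19 45 44
f 45 16 32
f 44 32 15
f 45 32 44
f 16 31 36
f 31 10 33
f 36 33 17
f 31 33 36
f 12 38 24
f 38 18 39
f 24 39 13
f 38 39 24
f 12 24 22
f 24 13 23
f 22 23 11
f 24 23 22
f 12 22 29
f 22 11 28
f 29 28 15
f 22 28 29
f 12 29 34
f 29 15 35
f 34 35 17
f 29 35 34
f 12 34 38
f 34 17 41
f 38 41 18
f 34 41 38
f 13 39 27
f 39 18 40
f 27 40 14
f 39 40 27
f 11 23 47
f 23 13 48
f 47 48 20
f 23 48 47
f 15 28 44
f 28 11 43
f 44 43 19
f 28 43 44
f 17 35 36
f 35 15 32
f 36 32 16
f 35 32 36
f 18 41 37
f 41 17 33
f 37 33 10
f 41 33 37



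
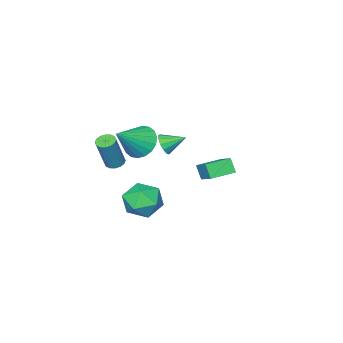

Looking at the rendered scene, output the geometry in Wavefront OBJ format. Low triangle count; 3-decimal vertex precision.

v -0.179 -3.391 -0.244
v 0.322 -3.212 -0.449
v 1.06 -3.05 1.5
v 0.559 -3.229 1.704
v 0.164 -2.966 -0.409
v 0.902 -2.805 1.539
v -0.087 -2.834 -0.325
v 0.651 -2.673 1.623
v -0.362 -2.851 -0.22
v 0.376 -2.69 1.729
v -0.588 -3.013 -0.121
v 0.15 -2.852 1.828
v -0.704 -3.276 -0.055
v 0.034 -3.115 1.894
v -0.68 -3.57 -0.04
v 0.058 -3.408 1.909
v -0.522 -3.815 -0.079
v 0.216 -3.654 1.869
v -0.271 -3.947 -0.163
v 0.467 -3.786 1.785
v 0.004 -3.93 -0.269
v 0.742 -3.769 1.68
v 0.23 -3.768 -0.368
v 0.968 -3.607 1.581
v 0.346 -3.505 -0.434
v 1.084 -3.344 1.515
v -1.901 2.943 2.103
v -1.419 4.179 2.905
v -1.829 3.417 1.329
v -1.347 4.652 2.131
v -0.613 2.528 1.969
v -0.131 3.763 2.771
v -0.541 3.001 1.195
v -0.059 4.237 1.997
v -0.069 0.657 -1.595
v 0.82 1.158 -0.966
v 0.78 -1.078 -1.414
v 1.669 -0.577 -0.785
v 0.57 -0.651 -0.313
v 0.045 0.421 -0.425
v 1.555 -0.341 -1.955
v 1.03 0.731 -2.067
v 1.824 0.541 -1.189
v 1.215 0.349 -0.174
v 0.385 -0.269 -2.206
v -0.224 -0.461 -1.191
v -0.033 -1.119 2.313
v 0.556 -1.56 1.537
v 1.593 -1.081 3.527
v 0.606 -1.093 1.456
v 0.529 -0.632 1.544
v 0.341 -0.267 1.785
v 0.079 -0.07 2.131
v -0.206 -0.081 2.512
v -0.456 -0.298 2.855
v -0.623 -0.677 3.09
v -0.673 -1.144 3.171
v -0.596 -1.605 3.082
v -0.408 -1.97 2.841
v -0.146 -2.167 2.496
v 0.139 -2.156 2.114
v 0.389 -1.939 1.772
v -3.321 -3.097 0.038
v -2.907 -3.069 0.626
v -4.179 -2.283 0.602
v -2.782 -2.769 0.383
v -2.828 -2.573 0.031
v -3.031 -2.544 -0.319
v -3.326 -2.69 -0.556
v -3.619 -2.966 -0.604
v -3.819 -3.283 -0.449
v -3.86 -3.542 -0.138
v -3.73 -3.659 0.228
v -3.471 -3.598 0.534
v -3.164 -3.378 0.682
f 2 1 5
f 2 5 3
f 3 5 6
f 3 6 4
f 5 1 7
f 5 7 6
f 6 7 8
f 6 8 4
f 7 1 9
f 7 9 8
f 8 9 10
f 8 10 4
f 9 1 11
f 9 11 10
f 10 11 12
f 10 12 4
f 11 1 13
f 11 13 12
f 12 13 14
f 12 14 4
f 13 1 15
f 13 15 14
f 14 15 16
f 14 16 4
f 15 1 17
f 15 17 16
f 16 17 18
f 16 18 4
f 17 1 19
f 17 19 18
f 18 19 20
f 18 20 4
f 19 1 21
f 19 21 20
f 20 21 22
f 20 22 4
f 21 1 23
f 21 23 22
f 22 23 24
f 22 24 4
f 23 1 25
f 23 25 24
f 24 25 26
f 24 26 4
f 25 1 2
f 25 2 26
f 26 2 3
f 26 3 4
f 28 30 27
f 31 28 27
f 27 30 29
f 29 31 27
f 28 34 30
f 32 28 31
f 32 34 28
f 30 34 29
f 33 31 29
f 29 34 33
f 33 32 31
f 34 32 33
f 35 46 40
f 35 40 36
f 35 36 42
f 35 42 45
f 35 45 46
f 36 40 44
f 40 46 39
f 46 45 37
f 45 42 41
f 42 36 43
f 38 44 39
f 38 39 37
f 38 37 41
f 38 41 43
f 38 43 44
f 39 44 40
f 37 39 46
f 41 37 45
f 43 41 42
f 44 43 36
f 48 47 50
f 48 50 49
f 50 47 51
f 50 51 49
f 51 47 52
f 51 52 49
f 52 47 53
f 52 53 49
f 53 47 54
f 53 54 49
f 54 47 55
f 54 55 49
f 55 47 56
f 55 56 49
f 56 47 57
f 56 57 49
f 57 47 58
f 57 58 49
f 58 47 59
f 58 59 49
f 59 47 60
f 59 60 49
f 60 47 61
f 60 61 49
f 61 47 62
f 61 62 49
f 62 47 48
f 62 48 49
f 64 63 66
f 64 66 65
f 66 63 67
f 66 67 65
f 67 63 68
f 67 68 65
f 68 63 69
f 68 69 65
f 69 63 70
f 69 70 65
f 70 63 71
f 70 71 65
f 71 63 72
f 71 72 65
f 72 63 73
f 72 73 65
f 73 63 74
f 73 74 65
f 74 63 75
f 74 75 65
f 75 63 64
f 75 64 65



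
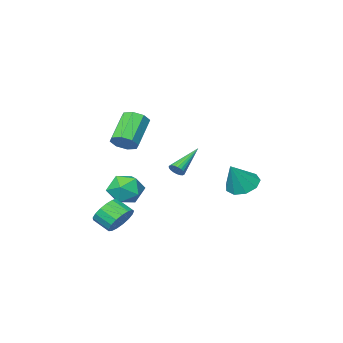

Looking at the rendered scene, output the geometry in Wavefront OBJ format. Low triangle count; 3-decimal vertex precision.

v -3.022 -0.19 -1.451
v -2.226 0.12 -2.007
v -2.018 0.03 0.111
v -2.621 0.667 -1.83
v -3.204 0.813 -1.476
v -3.702 0.49 -1.11
v -3.882 -0.152 -0.903
v -3.66 -0.811 -0.953
v -3.14 -1.18 -1.235
v -2.565 -1.086 -1.619
v -2.204 -0.573 -1.924
v 0.84 -0.859 0.129
v 1.078 -1.254 0.322
v -0.86 -1.321 1.271
v 1.127 -1.104 0.457
v 1.127 -0.911 0.535
v 1.078 -0.709 0.543
v 0.987 -0.533 0.479
v 0.871 -0.414 0.355
v 0.75 -0.371 0.191
v 0.644 -0.413 0.017
v 0.572 -0.531 -0.138
v 0.547 -0.707 -0.246
v 0.572 -0.908 -0.29
v 0.644 -1.102 -0.262
v 0.75 -1.253 -0.166
v 0.871 -1.336 -0.018
v 0.987 -1.336 0.154
v 3.908 -1.173 2.586
v 4.386 -1.812 2.633
v 3.111 -2.667 3.961
v 2.632 -2.027 3.914
v 4.527 -1.383 3.046
v 3.252 -2.238 4.374
v 4.306 -0.83 3.189
v 3.031 -1.685 4.517
v 3.851 -0.478 2.979
v 2.576 -1.333 4.307
v 3.429 -0.533 2.539
v 2.154 -1.388 3.867
v 3.288 -0.962 2.126
v 2.013 -1.817 3.454
v 3.509 -1.515 1.983
v 2.234 -2.37 3.311
v 3.964 -1.867 2.193
v 2.689 -2.722 3.521
v 3.214 -2.631 -3.628
v 3.892 -2.053 -3.222
v 4.305 -2.97 -2.605
v 3.626 -3.549 -3.012
v 3.527 -2.02 -2.929
v 3.94 -2.938 -2.312
v 3.09 -2.128 -2.797
v 3.503 -3.045 -2.18
v 2.681 -2.351 -2.855
v 3.094 -3.268 -2.238
v 2.395 -2.638 -3.09
v 2.807 -3.555 -2.473
v 2.296 -2.923 -3.449
v 2.708 -3.841 -2.832
v 2.407 -3.142 -3.849
v 2.82 -4.06 -3.232
v 2.703 -3.244 -4.198
v 3.116 -4.161 -3.581
v 3.116 -3.205 -4.417
v 3.529 -4.123 -3.8
v 3.551 -3.035 -4.455
v 3.964 -3.952 -3.838
v 3.909 -2.772 -4.304
v 4.322 -3.69 -3.687
v 4.108 -2.477 -3.998
v 4.521 -3.395 -3.381
v 4.102 -2.218 -3.607
v 4.515 -3.135 -2.991
v 1.654 -2.653 -1.547
v 2.347 -2.476 -0.665
v 2.993 -3.564 -2.415
v 3.686 -3.387 -1.533
v 2.797 -4.086 -1.426
v 1.97 -3.523 -0.89
v 3.37 -2.517 -2.19
v 2.543 -1.954 -1.654
v 3.407 -2.392 -1.062
v 3.053 -3.362 -0.59
v 2.287 -2.678 -2.49
v 1.933 -3.648 -2.018
f 2 1 4
f 2 4 3
f 4 1 5
f 4 5 3
f 5 1 6
f 5 6 3
f 6 1 7
f 6 7 3
f 7 1 8
f 7 8 3
f 8 1 9
f 8 9 3
f 9 1 10
f 9 10 3
f 10 1 11
f 10 11 3
f 11 1 2
f 11 2 3
f 13 12 15
f 13 15 14
f 15 12 16
f 15 16 14
f 16 12 17
f 16 17 14
f 17 12 18
f 17 18 14
f 18 12 19
f 18 19 14
f 19 12 20
f 19 20 14
f 20 12 21
f 20 21 14
f 21 12 22
f 21 22 14
f 22 12 23
f 22 23 14
f 23 12 24
f 23 24 14
f 24 12 25
f 24 25 14
f 25 12 26
f 25 26 14
f 26 12 27
f 26 27 14
f 27 12 28
f 27 28 14
f 28 12 13
f 28 13 14
f 30 29 33
f 30 33 31
f 31 33 34
f 31 34 32
f 33 29 35
f 33 35 34
f 34 35 36
f 34 36 32
f 35 29 37
f 35 37 36
f 36 37 38
f 36 38 32
f 37 29 39
f 37 39 38
f 38 39 40
f 38 40 32
f 39 29 41
f 39 41 40
f 40 41 42
f 40 42 32
f 41 29 43
f 41 43 42
f 42 43 44
f 42 44 32
f 43 29 45
f 43 45 44
f 44 45 46
f 44 46 32
f 45 29 30
f 45 30 46
f 46 30 31
f 46 31 32
f 48 47 51
f 48 51 49
f 49 51 52
f 49 52 50
f 51 47 53
f 51 53 52
f 52 53 54
f 52 54 50
f 53 47 55
f 53 55 54
f 54 55 56
f 54 56 50
f 55 47 57
f 55 57 56
f 56 57 58
f 56 58 50
f 57 47 59
f 57 59 58
f 58 59 60
f 58 60 50
f 59 47 61
f 59 61 60
f 60 61 62
f 60 62 50
f 61 47 63
f 61 63 62
f 62 63 64
f 62 64 50
f 63 47 65
f 63 65 64
f 64 65 66
f 64 66 50
f 65 47 67
f 65 67 66
f 66 67 68
f 66 68 50
f 67 47 69
f 67 69 68
f 68 69 70
f 68 70 50
f 69 47 71
f 69 71 70
f 70 71 72
f 70 72 50
f 71 47 73
f 71 73 72
f 72 73 74
f 72 74 50
f 73 47 48
f 73 48 74
f 74 48 49
f 74 49 50
f 75 86 80
f 75 80 76
f 75 76 82
f 75 82 85
f 75 85 86
f 76 80 84
f 80 86 79
f 86 85 77
f 85 82 81
f 82 76 83
f 78 84 79
f 78 79 77
f 78 77 81
f 78 81 83
f 78 83 84
f 79 84 80
f 77 79 86
f 81 77 85
f 83 81 82
f 84 83 76



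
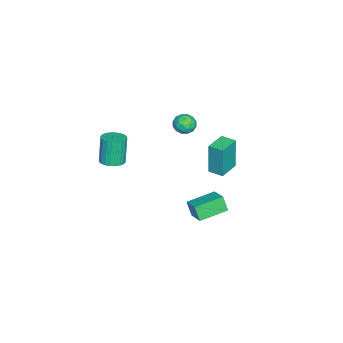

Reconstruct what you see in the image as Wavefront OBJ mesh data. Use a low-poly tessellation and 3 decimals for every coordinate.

v -3.764 -0.458 1.482
v -3.224 -0.492 1.015
v -4.376 -1.188 0.825
v -3.836 -1.222 0.358
v -3.766 -1.514 1.007
v -3.388 -1.063 1.413
v -4.212 -0.617 0.427
v -3.834 -0.166 0.833
v -3.501 -0.59 0.363
v -3.225 -1.144 0.721
v -4.375 -0.536 1.119
v -4.099 -1.09 1.477
v -3.44 -0.411 1.306
v -4.16 -1.269 0.534
v -4.119 -1.44 0.916
v -3.802 -1.46 0.641
v -3.536 -0.747 1.54
v -3.219 -0.766 1.265
v -3.538 -1.367 1.261
v -4.381 -0.914 0.575
v -4.064 -0.933 0.3
v -3.798 -0.22 1.199
v -3.481 -0.24 0.924
v -4.062 -0.313 0.579
v -3.285 -0.489 0.648
v -3.645 -0.917 0.262
v -3.866 -0.562 0.303
v -3.644 -0.297 0.541
v -3.123 -0.814 0.859
v -3.483 -1.243 0.473
v -3.442 -1.415 0.854
v -3.22 -1.15 1.093
v -3.286 -0.872 0.476
v -4.117 -0.437 1.367
v -4.477 -0.866 0.981
v -4.38 -0.53 0.747
v -4.158 -0.265 0.986
v -3.955 -0.763 1.578
v -4.315 -1.191 1.192
v -3.956 -1.383 1.299
v -3.734 -1.118 1.537
v -4.314 -0.808 1.364
v -0.919 0.395 -4.448
v -1.123 0.041 -3.513
v -2.093 1.672 -4.222
v -2.298 1.319 -3.287
v -0.062 1.101 -3.993
v -0.267 0.748 -3.058
v -1.237 2.379 -3.767
v -1.441 2.025 -2.832
v -1.113 1.992 0.54
v -1.212 1.951 2.577
v -0.847 2.841 0.571
v -0.945 2.799 2.608
v 0.125 1.601 0.592
v 0.027 1.559 2.629
v 0.392 2.449 0.623
v 0.293 2.408 2.66
v 3.057 -2.833 2.841
v 3.41 -3.432 2.926
v 2.996 -3.445 4.544
v 2.643 -2.847 4.459
v 3.604 -3.247 2.977
v 3.191 -3.261 4.595
v 3.716 -3 3.008
v 3.302 -3.013 4.626
v 3.727 -2.727 3.013
v 3.313 -2.74 4.631
v 3.636 -2.47 2.992
v 3.223 -2.484 4.61
v 3.457 -2.269 2.948
v 3.043 -2.282 4.566
v 3.217 -2.153 2.888
v 2.803 -2.167 4.505
v 2.952 -2.141 2.82
v 2.539 -2.155 4.438
v 2.704 -2.235 2.756
v 2.29 -2.248 4.374
v 2.509 -2.419 2.705
v 2.096 -2.433 4.323
v 2.398 -2.667 2.674
v 1.984 -2.68 4.292
v 2.387 -2.94 2.669
v 1.973 -2.953 4.287
v 2.477 -3.196 2.69
v 2.064 -3.21 4.308
v 2.657 -3.398 2.734
v 2.243 -3.411 4.352
v 2.897 -3.513 2.795
v 2.483 -3.527 4.412
v 3.161 -3.525 2.862
v 2.748 -3.539 4.48
f 1 38 17
f 38 12 41
f 17 41 6
f 38 41 17
f 1 17 13
f 17 6 18
f 13 18 2
f 17 18 13
f 1 13 22
f 13 2 23
f 22 23 8
f 13 23 22
f 1 22 34
f 22 8 37
f 34 37 11
f 22 37 34
f 1 34 38
f 34 11 42
f 38 42 12
f 34 42 38
f 2 18 29
f 18 6 32
f 29 32 10
f 18 32 29
f 6 41 19
f 41 12 40
f 19 40 5
f 41 40 19
f 12 42 39
f 42 11 35
f 39 35 3
f 42 35 39
f 11 37 36
f 37 8 24
f 36 24 7
f 37 24 36
f 8 23 28
f 23 2 25
f 28 25 9
f 23 25 28
f 4 30 16
f 30 10 31
f 16 31 5
f 30 31 16
f 4 16 14
f 16 5 15
f 14 15 3
f 16 15 14
f 4 14 21
f 14 3 20
f 21 20 7
f 14 20 21
f 4 21 26
f 21 7 27
f 26 27 9
f 21 27 26
f 4 26 30
f 26 9 33
f 30 33 10
f 26 33 30
f 5 31 19
f 31 10 32
f 19 32 6
f 31 32 19
f 3 15 39
f 15 5 40
f 39 40 12
f 15 40 39
f 7 20 36
f 20 3 35
f 36 35 11
f 20 35 36
f 9 27 28
f 27 7 24
f 28 24 8
f 27 24 28
f 10 33 29
f 33 9 25
f 29 25 2
f 33 25 29
f 44 46 43
f 47 44 43
f 43 46 45
f 45 47 43
f 44 50 46
f 48 44 47
f 48 50 44
f 46 50 45
f 49 47 45
f 45 50 49
f 49 48 47
f 50 48 49
f 52 54 51
f 55 52 51
f 51 54 53
f 53 55 51
f 52 58 54
f 56 52 55
f 56 58 52
f 54 58 53
f 57 55 53
f 53 58 57
f 57 56 55
f 58 56 57
f 60 59 63
f 60 63 61
f 61 63 64
f 61 64 62
f 63 59 65
f 63 65 64
f 64 65 66
f 64 66 62
f 65 59 67
f 65 67 66
f 66 67 68
f 66 68 62
f 67 59 69
f 67 69 68
f 68 69 70
f 68 70 62
f 69 59 71
f 69 71 70
f 70 71 72
f 70 72 62
f 71 59 73
f 71 73 72
f 72 73 74
f 72 74 62
f 73 59 75
f 73 75 74
f 74 75 76
f 74 76 62
f 75 59 77
f 75 77 76
f 76 77 78
f 76 78 62
f 77 59 79
f 77 79 78
f 78 79 80
f 78 80 62
f 79 59 81
f 79 81 80
f 80 81 82
f 80 82 62
f 81 59 83
f 81 83 82
f 82 83 84
f 82 84 62
f 83 59 85
f 83 85 84
f 84 85 86
f 84 86 62
f 85 59 87
f 85 87 86
f 86 87 88
f 86 88 62
f 87 59 89
f 87 89 88
f 88 89 90
f 88 90 62
f 89 59 91
f 89 91 90
f 90 91 92
f 90 92 62
f 91 59 60
f 91 60 92
f 92 60 61
f 92 61 62



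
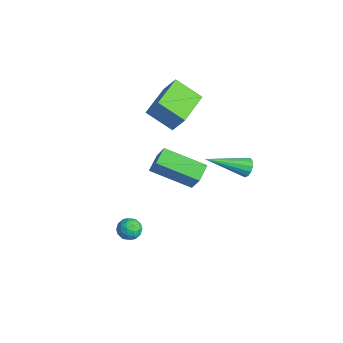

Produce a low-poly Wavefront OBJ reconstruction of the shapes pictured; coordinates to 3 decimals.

v -2.052 1.419 2.304
v -1.527 1.799 3.314
v -3.349 2.884 2.428
v -2.824 3.263 3.438
v -1.096 2.337 1.462
v -0.571 2.716 2.472
v -2.393 3.801 1.586
v -1.868 4.181 2.596
v 1.847 4.716 0.319
v 2.221 4.811 0.683
v 1.393 2.824 1.281
v 1.968 4.926 0.79
v 1.676 4.975 0.749
v 1.439 4.942 0.57
v 1.331 4.836 0.312
v 1.387 4.693 0.057
v 1.59 4.556 -0.116
v 1.874 4.471 -0.15
v 2.149 4.463 -0.035
v 2.329 4.535 0.192
v 2.356 4.665 0.46
v 3.411 1.259 1.616
v 2.218 -0.251 2.38
v 2.872 1.868 1.978
v 1.68 0.358 2.742
v 4.24 1.242 2.878
v 3.048 -0.268 3.642
v 3.702 1.851 3.24
v 2.509 0.341 4.004
v 0.633 -0.249 -2.812
v 0.953 -0.333 -3.349
v 1.007 -1.127 -2.451
v 1.327 -1.211 -2.988
v 1.494 -0.751 -2.591
v 1.262 -0.208 -2.814
v 0.698 -1.252 -2.986
v 0.466 -0.709 -3.209
v 0.993 -0.953 -3.457
v 1.485 -0.643 -3.213
v 0.475 -0.817 -2.587
v 0.967 -0.507 -2.343
v 0.76 -0.214 -3.112
v 1.2 -1.246 -2.688
v 1.298 -0.975 -2.454
v 1.486 -1.025 -2.77
v 0.942 -0.14 -2.798
v 1.13 -0.19 -3.113
v 1.448 -0.435 -2.668
v 0.83 -1.27 -2.687
v 1.018 -1.32 -3.002
v 0.474 -0.435 -3.03
v 0.662 -0.485 -3.346
v 0.512 -1.025 -3.132
v 0.971 -0.628 -3.491
v 1.191 -1.144 -3.279
v 0.821 -1.168 -3.278
v 0.685 -0.849 -3.409
v 1.261 -0.446 -3.348
v 1.481 -0.962 -3.136
v 1.579 -0.691 -2.902
v 1.443 -0.372 -3.033
v 1.284 -0.81 -3.411
v 0.479 -0.498 -2.664
v 0.699 -1.014 -2.452
v 0.517 -1.088 -2.767
v 0.381 -0.769 -2.898
v 0.769 -0.316 -2.521
v 0.989 -0.832 -2.309
v 1.275 -0.611 -2.391
v 1.139 -0.292 -2.522
v 0.676 -0.65 -2.389
f 2 4 1
f 5 2 1
f 1 4 3
f 3 5 1
f 2 8 4
f 6 2 5
f 6 8 2
f 4 8 3
f 7 5 3
f 3 8 7
f 7 6 5
f 8 6 7
f 10 9 12
f 10 12 11
f 12 9 13
f 12 13 11
f 13 9 14
f 13 14 11
f 14 9 15
f 14 15 11
f 15 9 16
f 15 16 11
f 16 9 17
f 16 17 11
f 17 9 18
f 17 18 11
f 18 9 19
f 18 19 11
f 19 9 20
f 19 20 11
f 20 9 21
f 20 21 11
f 21 9 10
f 21 10 11
f 23 25 22
f 26 23 22
f 22 25 24
f 24 26 22
f 23 29 25
f 27 23 26
f 27 29 23
f 25 29 24
f 28 26 24
f 24 29 28
f 28 27 26
f 29 27 28
f 30 67 46
f 67 41 70
f 46 70 35
f 67 70 46
f 30 46 42
f 46 35 47
f 42 47 31
f 46 47 42
f 30 42 51
f 42 31 52
f 51 52 37
f 42 52 51
f 30 51 63
f 51 37 66
f 63 66 40
f 51 66 63
f 30 63 67
f 63 40 71
f 67 71 41
f 63 71 67
f 31 47 58
f 47 35 61
f 58 61 39
f 47 61 58
f 35 70 48
f 70 41 69
f 48 69 34
f 70 69 48
f 41 71 68
f 71 40 64
f 68 64 32
f 71 64 68
f 40 66 65
f 66 37 53
f 65 53 36
f 66 53 65
f 37 52 57
f 52 31 54
f 57 54 38
f 52 54 57
f 33 59 45
f 59 39 60
f 45 60 34
f 59 60 45
f 33 45 43
f 45 34 44
f 43 44 32
f 45 44 43
f 33 43 50
f 43 32 49
f 50 49 36
f 43 49 50
f 33 50 55
f 50 36 56
f 55 56 38
f 50 56 55
f 33 55 59
f 55 38 62
f 59 62 39
f 55 62 59
f 34 60 48
f 60 39 61
f 48 61 35
f 60 61 48
f 32 44 68
f 44 34 69
f 68 69 41
f 44 69 68
f 36 49 65
f 49 32 64
f 65 64 40
f 49 64 65
f 38 56 57
f 56 36 53
f 57 53 37
f 56 53 57
f 39 62 58
f 62 38 54
f 58 54 31
f 62 54 58



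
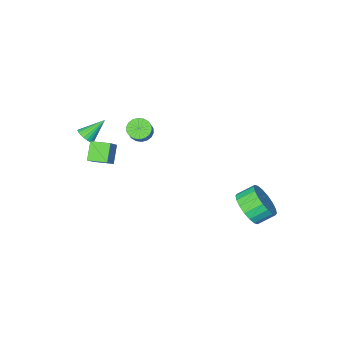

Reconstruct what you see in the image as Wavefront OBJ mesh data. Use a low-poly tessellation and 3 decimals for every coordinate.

v 2.729 -3.372 1.696
v 3.44 -2.738 2.624
v 2.037 -2.666 1.743
v 2.749 -2.031 2.671
v 3.251 -2.809 0.909
v 3.963 -2.174 1.837
v 2.56 -2.102 0.956
v 3.271 -1.468 1.884
v 3.124 -3.793 2.077
v 3.397 -4.074 2.434
v 2.116 -3.647 2.963
v 3.464 -3.869 2.476
v 3.472 -3.65 2.45
v 3.421 -3.456 2.359
v 3.317 -3.321 2.219
v 3.181 -3.267 2.055
v 3.034 -3.304 1.894
v 2.903 -3.426 1.765
v 2.811 -3.611 1.69
v 2.772 -3.828 1.682
v 2.794 -4.039 1.742
v 2.874 -4.207 1.86
v 2.996 -4.304 2.016
v 3.141 -4.312 2.182
v 3.283 -4.231 2.33
v 1.123 -1.91 2.926
v 1.538 -1.682 2.541
v 1.971 -1.141 3.33
v 1.557 -1.37 3.714
v 1.336 -1.5 2.527
v 1.77 -0.96 3.316
v 1.093 -1.4 2.593
v 1.526 -0.859 3.382
v 0.855 -1.401 2.724
v 1.289 -0.86 3.513
v 0.67 -1.503 2.895
v 1.104 -0.962 3.684
v 0.576 -1.685 3.072
v 1.009 -1.145 3.861
v 0.589 -1.912 3.22
v 1.023 -1.372 4.009
v 0.709 -2.139 3.31
v 1.142 -1.598 4.099
v 0.91 -2.32 3.324
v 1.344 -1.78 4.113
v 1.154 -2.421 3.258
v 1.587 -1.88 4.047
v 1.391 -2.42 3.127
v 1.825 -1.879 3.916
v 1.576 -2.318 2.956
v 2.01 -1.777 3.745
v 1.671 -2.135 2.779
v 2.104 -1.595 3.568
v 1.657 -1.908 2.631
v 2.091 -1.368 3.42
v -2.67 1.682 -2.17
v -2.346 1.137 -1.397
v -3.166 1.473 -0.816
v -3.49 2.018 -1.59
v -2.142 1.528 -1.335
v -2.962 1.864 -0.754
v -2.042 1.949 -1.439
v -2.863 2.285 -0.858
v -2.067 2.317 -1.687
v -2.888 2.654 -1.107
v -2.212 2.56 -2.032
v -3.032 2.896 -1.451
v -2.447 2.629 -2.403
v -3.267 2.965 -1.822
v -2.726 2.51 -2.729
v -3.546 2.846 -2.148
v -2.994 2.227 -2.944
v -3.814 2.563 -2.363
v -3.198 1.836 -3.006
v -4.018 2.172 -2.425
v -3.297 1.415 -2.902
v -4.118 1.751 -2.321
v -3.272 1.046 -2.653
v -4.093 1.383 -2.073
v -3.128 0.804 -2.309
v -3.948 1.14 -1.728
v -2.893 0.735 -1.938
v -3.713 1.071 -1.357
v -2.614 0.854 -1.612
v -3.434 1.19 -1.031
f 2 4 1
f 5 2 1
f 1 4 3
f 3 5 1
f 2 8 4
f 6 2 5
f 6 8 2
f 4 8 3
f 7 5 3
f 3 8 7
f 7 6 5
f 8 6 7
f 10 9 12
f 10 12 11
f 12 9 13
f 12 13 11
f 13 9 14
f 13 14 11
f 14 9 15
f 14 15 11
f 15 9 16
f 15 16 11
f 16 9 17
f 16 17 11
f 17 9 18
f 17 18 11
f 18 9 19
f 18 19 11
f 19 9 20
f 19 20 11
f 20 9 21
f 20 21 11
f 21 9 22
f 21 22 11
f 22 9 23
f 22 23 11
f 23 9 24
f 23 24 11
f 24 9 25
f 24 25 11
f 25 9 10
f 25 10 11
f 27 26 30
f 27 30 28
f 28 30 31
f 28 31 29
f 30 26 32
f 30 32 31
f 31 32 33
f 31 33 29
f 32 26 34
f 32 34 33
f 33 34 35
f 33 35 29
f 34 26 36
f 34 36 35
f 35 36 37
f 35 37 29
f 36 26 38
f 36 38 37
f 37 38 39
f 37 39 29
f 38 26 40
f 38 40 39
f 39 40 41
f 39 41 29
f 40 26 42
f 40 42 41
f 41 42 43
f 41 43 29
f 42 26 44
f 42 44 43
f 43 44 45
f 43 45 29
f 44 26 46
f 44 46 45
f 45 46 47
f 45 47 29
f 46 26 48
f 46 48 47
f 47 48 49
f 47 49 29
f 48 26 50
f 48 50 49
f 49 50 51
f 49 51 29
f 50 26 52
f 50 52 51
f 51 52 53
f 51 53 29
f 52 26 54
f 52 54 53
f 53 54 55
f 53 55 29
f 54 26 27
f 54 27 55
f 55 27 28
f 55 28 29
f 57 56 60
f 57 60 58
f 58 60 61
f 58 61 59
f 60 56 62
f 60 62 61
f 61 62 63
f 61 63 59
f 62 56 64
f 62 64 63
f 63 64 65
f 63 65 59
f 64 56 66
f 64 66 65
f 65 66 67
f 65 67 59
f 66 56 68
f 66 68 67
f 67 68 69
f 67 69 59
f 68 56 70
f 68 70 69
f 69 70 71
f 69 71 59
f 70 56 72
f 70 72 71
f 71 72 73
f 71 73 59
f 72 56 74
f 72 74 73
f 73 74 75
f 73 75 59
f 74 56 76
f 74 76 75
f 75 76 77
f 75 77 59
f 76 56 78
f 76 78 77
f 77 78 79
f 77 79 59
f 78 56 80
f 78 80 79
f 79 80 81
f 79 81 59
f 80 56 82
f 80 82 81
f 81 82 83
f 81 83 59
f 82 56 84
f 82 84 83
f 83 84 85
f 83 85 59
f 84 56 57
f 84 57 85
f 85 57 58
f 85 58 59



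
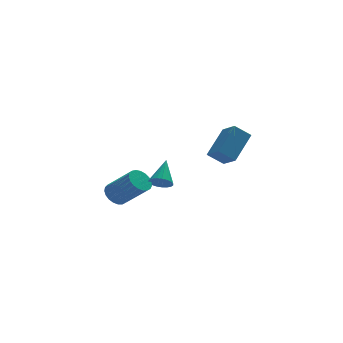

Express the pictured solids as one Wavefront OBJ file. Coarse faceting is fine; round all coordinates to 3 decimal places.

v -3.52 3.88 -3.507
v -2.88 3.877 -4.003
v -1.76 2.757 -2.549
v -2.4 2.76 -2.053
v -2.829 4.158 -3.825
v -1.709 3.038 -2.371
v -2.898 4.392 -3.592
v -1.778 3.272 -2.138
v -3.074 4.537 -3.344
v -1.954 3.416 -1.891
v -3.328 4.568 -3.125
v -2.208 3.448 -1.671
v -3.615 4.48 -2.971
v -2.494 3.36 -1.518
v -3.885 4.289 -2.91
v -2.765 3.169 -1.457
v -4.092 4.027 -2.953
v -2.972 2.907 -1.499
v -4.201 3.739 -3.091
v -3.08 2.619 -1.637
v -4.191 3.476 -3.301
v -3.071 2.356 -1.847
v -4.066 3.283 -3.546
v -2.946 2.163 -2.093
v -3.846 3.193 -3.785
v -2.726 2.073 -2.332
v -3.57 3.222 -3.976
v -2.45 2.101 -2.522
v -3.285 3.364 -4.085
v -2.165 2.244 -2.632
v -3.041 3.596 -4.095
v -1.921 2.476 -2.641
v -1.292 2.647 -2.349
v -0.861 2.886 -2.859
v -0.628 3.873 -1.211
v -1.101 3.053 -2.899
v -1.374 3.15 -2.843
v -1.633 3.16 -2.702
v -1.834 3.081 -2.5
v -1.94 2.927 -2.272
v -1.935 2.724 -2.057
v -1.819 2.509 -1.892
v -1.611 2.317 -1.807
v -1.349 2.182 -1.815
v -1.076 2.128 -1.915
v -0.841 2.163 -2.091
v -0.685 2.282 -2.311
v -0.633 2.464 -2.537
v -0.695 2.678 -2.731
v 0.417 -3.32 1.532
v 0.718 -4.348 2.177
v -0.437 -3.14 2.217
v -0.137 -4.168 2.862
v 1.617 -2.212 2.738
v 1.917 -3.24 3.383
v 0.762 -2.032 3.423
v 1.063 -3.06 4.068
f 2 1 5
f 2 5 3
f 3 5 6
f 3 6 4
f 5 1 7
f 5 7 6
f 6 7 8
f 6 8 4
f 7 1 9
f 7 9 8
f 8 9 10
f 8 10 4
f 9 1 11
f 9 11 10
f 10 11 12
f 10 12 4
f 11 1 13
f 11 13 12
f 12 13 14
f 12 14 4
f 13 1 15
f 13 15 14
f 14 15 16
f 14 16 4
f 15 1 17
f 15 17 16
f 16 17 18
f 16 18 4
f 17 1 19
f 17 19 18
f 18 19 20
f 18 20 4
f 19 1 21
f 19 21 20
f 20 21 22
f 20 22 4
f 21 1 23
f 21 23 22
f 22 23 24
f 22 24 4
f 23 1 25
f 23 25 24
f 24 25 26
f 24 26 4
f 25 1 27
f 25 27 26
f 26 27 28
f 26 28 4
f 27 1 29
f 27 29 28
f 28 29 30
f 28 30 4
f 29 1 31
f 29 31 30
f 30 31 32
f 30 32 4
f 31 1 2
f 31 2 32
f 32 2 3
f 32 3 4
f 34 33 36
f 34 36 35
f 36 33 37
f 36 37 35
f 37 33 38
f 37 38 35
f 38 33 39
f 38 39 35
f 39 33 40
f 39 40 35
f 40 33 41
f 40 41 35
f 41 33 42
f 41 42 35
f 42 33 43
f 42 43 35
f 43 33 44
f 43 44 35
f 44 33 45
f 44 45 35
f 45 33 46
f 45 46 35
f 46 33 47
f 46 47 35
f 47 33 48
f 47 48 35
f 48 33 49
f 48 49 35
f 49 33 34
f 49 34 35
f 51 53 50
f 54 51 50
f 50 53 52
f 52 54 50
f 51 57 53
f 55 51 54
f 55 57 51
f 53 57 52
f 56 54 52
f 52 57 56
f 56 55 54
f 57 55 56



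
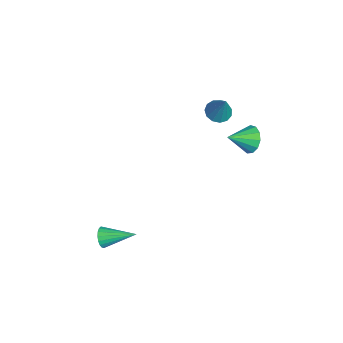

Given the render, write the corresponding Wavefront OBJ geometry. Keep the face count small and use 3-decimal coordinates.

v 2.22 -4.29 -3.709
v 2.56 -4.586 -3.187
v 2.78 -2.45 -3.031
v 2.774 -4.57 -3.408
v 2.877 -4.498 -3.688
v 2.851 -4.385 -3.972
v 2.699 -4.254 -4.204
v 2.453 -4.129 -4.339
v 2.16 -4.036 -4.348
v 1.879 -3.994 -4.231
v 1.666 -4.01 -4.011
v 1.562 -4.082 -3.731
v 1.589 -4.195 -3.447
v 1.74 -4.327 -3.215
v 1.987 -4.451 -3.08
v 2.279 -4.544 -3.071
v -0.175 4.255 1.904
v 0.375 4.011 1.195
v 0.195 2.905 2.656
v 0.676 4.279 1.529
v 0.707 4.54 1.982
v 0.458 4.711 2.411
v 0.008 4.737 2.678
v -0.5 4.61 2.699
v -0.905 4.371 2.468
v -1.078 4.095 2.058
v -0.964 3.87 1.598
v -0.6 3.767 1.236
v -0.101 3.82 1.085
v -1.931 2.71 2.937
v -1.356 3.126 2.59
v -1.089 2.99 4.663
v -1.674 3.418 2.697
v -2.074 3.485 2.882
v -2.428 3.307 3.083
v -2.625 2.939 3.239
v -2.601 2.498 3.299
v -2.364 2.125 3.244
v -1.99 1.938 3.091
v -1.597 1.996 2.89
v -1.311 2.281 2.704
v -1.221 2.702 2.592
f 2 1 4
f 2 4 3
f 4 1 5
f 4 5 3
f 5 1 6
f 5 6 3
f 6 1 7
f 6 7 3
f 7 1 8
f 7 8 3
f 8 1 9
f 8 9 3
f 9 1 10
f 9 10 3
f 10 1 11
f 10 11 3
f 11 1 12
f 11 12 3
f 12 1 13
f 12 13 3
f 13 1 14
f 13 14 3
f 14 1 15
f 14 15 3
f 15 1 16
f 15 16 3
f 16 1 2
f 16 2 3
f 18 17 20
f 18 20 19
f 20 17 21
f 20 21 19
f 21 17 22
f 21 22 19
f 22 17 23
f 22 23 19
f 23 17 24
f 23 24 19
f 24 17 25
f 24 25 19
f 25 17 26
f 25 26 19
f 26 17 27
f 26 27 19
f 27 17 28
f 27 28 19
f 28 17 29
f 28 29 19
f 29 17 18
f 29 18 19
f 31 30 33
f 31 33 32
f 33 30 34
f 33 34 32
f 34 30 35
f 34 35 32
f 35 30 36
f 35 36 32
f 36 30 37
f 36 37 32
f 37 30 38
f 37 38 32
f 38 30 39
f 38 39 32
f 39 30 40
f 39 40 32
f 40 30 41
f 40 41 32
f 41 30 42
f 41 42 32
f 42 30 31
f 42 31 32

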